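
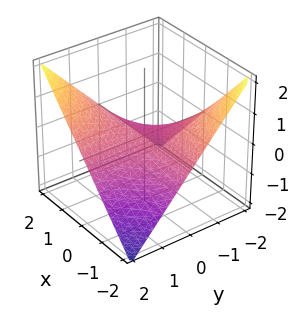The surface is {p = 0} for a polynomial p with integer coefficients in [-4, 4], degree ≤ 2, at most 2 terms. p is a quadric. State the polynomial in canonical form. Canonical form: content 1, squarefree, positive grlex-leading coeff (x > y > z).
x*y - 2*z

First, degree: a hyperbolic paraboloid; a quadric, so deg p = 2.
Next, checking where it meets the axes: it crosses the z-axis at the gridline z = 0; the visible x-axis segment lies entirely on the surface; every point of the y-axis in the box is on the surface.
Finally, solving for integer coefficients yields p as stated.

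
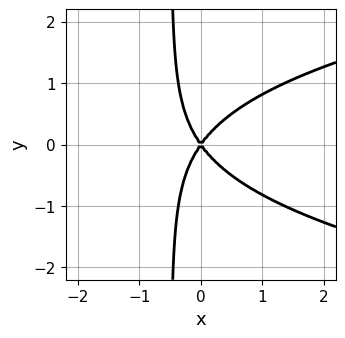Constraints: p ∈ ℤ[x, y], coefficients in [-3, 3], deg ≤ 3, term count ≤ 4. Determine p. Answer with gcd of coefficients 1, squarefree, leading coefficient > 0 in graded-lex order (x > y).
(a) deg p = 3. No degree-2 curve has this shape.
(b) Symmetries: the y ↦ −y reflection is a symmetry, so y appears only in even powers.
(c) From the visible intercepts: it crosses the x-axis at the gridline x = 0; it crosses the y-axis at the gridline y = 0.
(d) Putting this together gives p.

2*x*y^2 - 2*x^2 + y^2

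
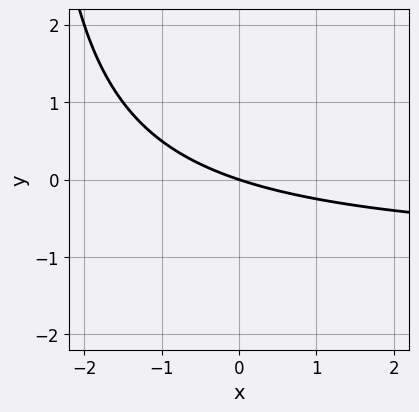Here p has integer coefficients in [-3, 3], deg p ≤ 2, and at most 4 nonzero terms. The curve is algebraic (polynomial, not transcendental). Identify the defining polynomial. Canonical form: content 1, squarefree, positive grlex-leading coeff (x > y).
x*y + x + 3*y

deg p = 2. The shape is more complex than any degree-1 curve.
From the visible intercepts: it crosses the y-axis at the gridline y = 0; one x-axis crossing is at x = 0.
Assembling these constraints gives the stated polynomial.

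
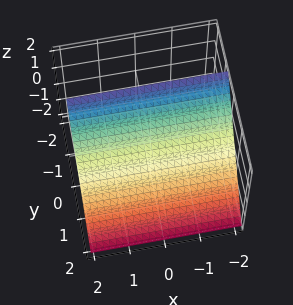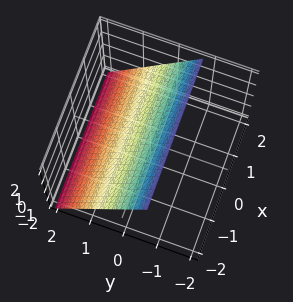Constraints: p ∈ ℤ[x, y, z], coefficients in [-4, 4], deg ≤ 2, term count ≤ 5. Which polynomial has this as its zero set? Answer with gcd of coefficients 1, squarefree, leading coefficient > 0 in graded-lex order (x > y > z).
3*y + 2*z - 2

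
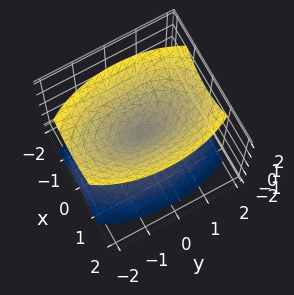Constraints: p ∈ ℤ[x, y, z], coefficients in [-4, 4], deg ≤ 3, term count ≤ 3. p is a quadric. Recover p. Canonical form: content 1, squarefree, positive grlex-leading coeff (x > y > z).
3*x^2 + y^2 - 2*z^2

There are 2 components.
Degree: a double cone through the origin; a quadric, so deg p = 2.
Symmetries: the z ↦ −z reflection is a symmetry, so z appears only in even powers; it's symmetric under y → −y, forcing even powers of y; mirror symmetry x ↦ −x ⇒ only even powers of x.
Against the integer gridlines: it crosses the x-axis at the gridline x = 0; one z-axis crossing is at z = 0.
These observations pin down the coefficients.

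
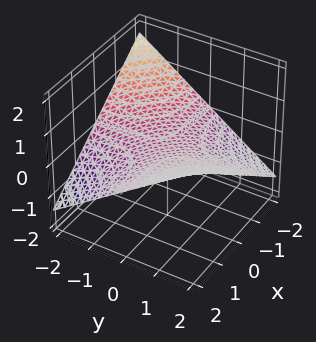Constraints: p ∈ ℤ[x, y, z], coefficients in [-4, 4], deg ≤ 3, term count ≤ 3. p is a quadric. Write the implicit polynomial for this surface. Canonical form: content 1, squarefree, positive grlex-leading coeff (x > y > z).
First, degree: a hyperbolic paraboloid; a quadric, so deg p = 2.
Next, checking where it meets the axes: one z-axis crossing is at z = 0; the visible x-axis segment lies entirely on the surface.
Finally, fitting integer coefficients to these (and the overall shape) gives p. Check: (0, 2, 0) on the y-axis lies on the surface, and p(0, 2, 0) = 0. ✓

x*y - 3*z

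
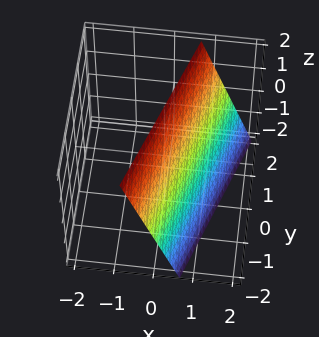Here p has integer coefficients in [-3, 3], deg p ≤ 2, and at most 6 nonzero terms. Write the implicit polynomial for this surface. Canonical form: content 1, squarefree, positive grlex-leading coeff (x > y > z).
(a) The degree is 1 — every cross-section is a straight line — this is a plane.
(b) Reading off the gridlines: one y-axis crossing is at y = -2; one z-axis crossing is at z = 2.
(c) Matching integer coefficients to the picture gives p.

3*x - y + z - 2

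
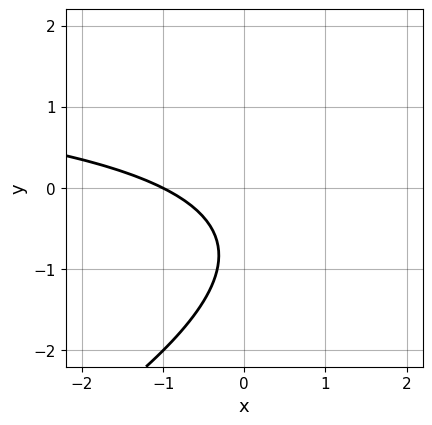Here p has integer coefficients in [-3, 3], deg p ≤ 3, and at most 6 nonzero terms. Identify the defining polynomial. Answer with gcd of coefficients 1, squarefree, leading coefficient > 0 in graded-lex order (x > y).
x*y - 2*y^2 - 2*x - 3*y - 2

1. deg p = 2. A generic line meets the curve in up to 2 points.
2. Observable constraints: the curve avoids every integer y-axis point in the box; it crosses the x-axis at the gridline x = -1.
3. Solving for integer coefficients yields p as stated.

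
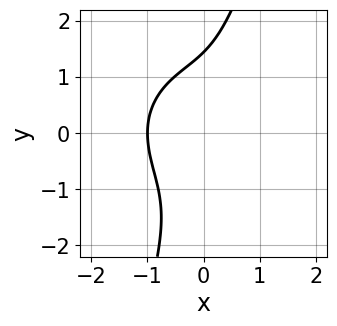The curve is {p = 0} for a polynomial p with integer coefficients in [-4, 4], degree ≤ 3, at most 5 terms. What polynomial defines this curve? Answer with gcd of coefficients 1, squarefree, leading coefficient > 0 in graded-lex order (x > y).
(a) Degree: a generic line meets the curve in up to 3 points, so deg p = 3.
(b) Reading off the gridlines: it meets the x-axis at x = -1 (among the integer gridlines).
(c) Assembling these constraints gives the stated polynomial.

3*x^3 + 3*x*y^2 - y^3 + 3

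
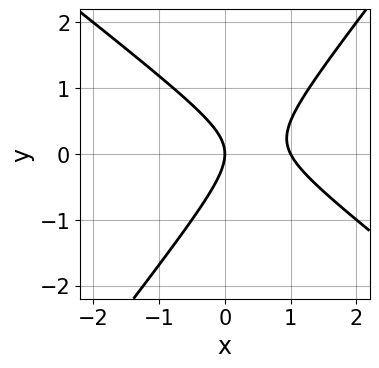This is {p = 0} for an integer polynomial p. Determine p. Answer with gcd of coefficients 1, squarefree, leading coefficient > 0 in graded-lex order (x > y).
2*x^2 + x*y - 2*y^2 - 2*x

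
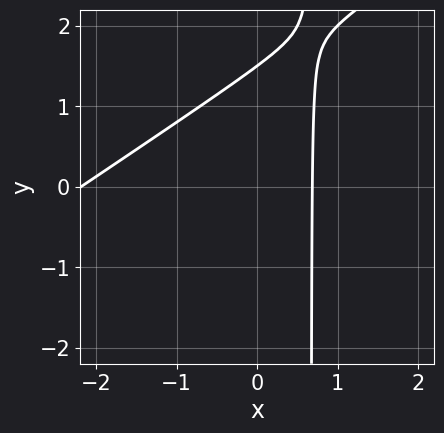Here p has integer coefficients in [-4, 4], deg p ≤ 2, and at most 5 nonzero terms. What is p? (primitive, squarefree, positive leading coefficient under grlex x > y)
The degree is 2 — a generic line meets the curve in up to 2 points.
The integer polynomial consistent with all of this is the stated p.

2*x^2 - 3*x*y + 3*x + 2*y - 3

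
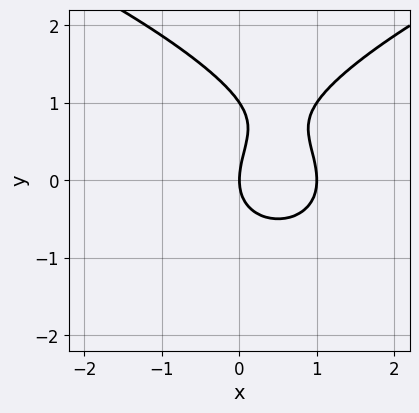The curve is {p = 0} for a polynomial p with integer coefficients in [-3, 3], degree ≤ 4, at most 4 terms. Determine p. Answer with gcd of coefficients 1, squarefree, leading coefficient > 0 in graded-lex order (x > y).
First, deg p = 3. The shape is more complex than any degree-2 curve.
Then, reading off the gridlines: among the integer gridlines, it crosses the y-axis at y ∈ {0, 1}; the x-axis gridline crossings are at x ∈ {0, 1}.
Finally, together with the visible shape, these determine p as stated.

2*y^3 - 3*x^2 - 2*y^2 + 3*x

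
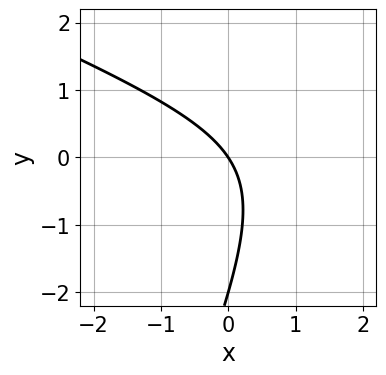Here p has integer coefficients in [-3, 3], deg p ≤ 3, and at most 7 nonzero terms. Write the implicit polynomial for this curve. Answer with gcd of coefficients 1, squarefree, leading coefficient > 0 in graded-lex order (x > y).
1. Degree: a generic line meets the curve in up to 2 points, so deg p = 2.
2. Checking where it meets the axes: it meets the x-axis at x = 0 (among the integer gridlines); among the integer gridlines, it crosses the y-axis at y ∈ {-2, 0}.
3. Matching integer coefficients to the picture gives p.

x^2 + 2*x*y - y^2 - 3*x - 2*y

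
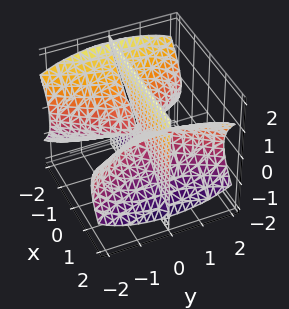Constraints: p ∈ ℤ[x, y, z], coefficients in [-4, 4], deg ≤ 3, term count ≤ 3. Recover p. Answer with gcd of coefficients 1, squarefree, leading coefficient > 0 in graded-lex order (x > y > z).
2*x^2*y - y^3 - 3*y*z^2

First, the picture has 3 separate pieces.
Then, deg p = 3.
Next, against the integer gridlines: it crosses the y-axis at the gridline y = 0; every point of the x-axis in the box is on the surface.
Finally, assembling these constraints gives the stated polynomial.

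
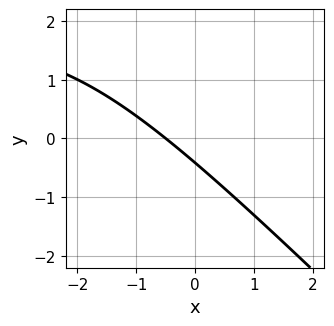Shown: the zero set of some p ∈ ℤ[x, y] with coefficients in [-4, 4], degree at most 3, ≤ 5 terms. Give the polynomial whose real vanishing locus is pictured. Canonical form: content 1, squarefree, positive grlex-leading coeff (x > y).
x*y + y^2 - 2*x - 2*y - 1

First, degree: no degree-1 curve has this shape, so deg p = 2.
Finally, putting this together gives p.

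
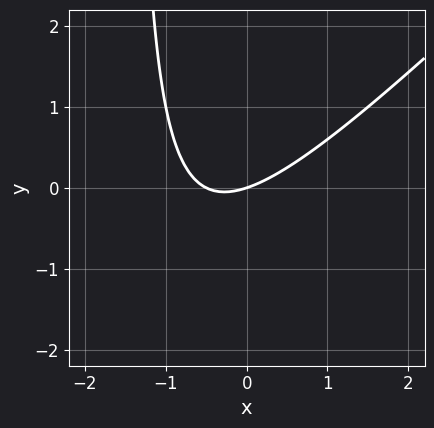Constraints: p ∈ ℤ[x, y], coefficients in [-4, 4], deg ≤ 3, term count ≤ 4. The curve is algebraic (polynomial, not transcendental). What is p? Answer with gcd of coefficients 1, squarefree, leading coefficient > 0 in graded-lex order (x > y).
The degree is 2 — a generic line meets the curve in up to 2 points.
Checking where it meets the axes: it crosses the x-axis at the gridline x = 0; it crosses the y-axis at the gridline y = 0.
Assembling these constraints gives the stated polynomial.

2*x^2 - 2*x*y + x - 3*y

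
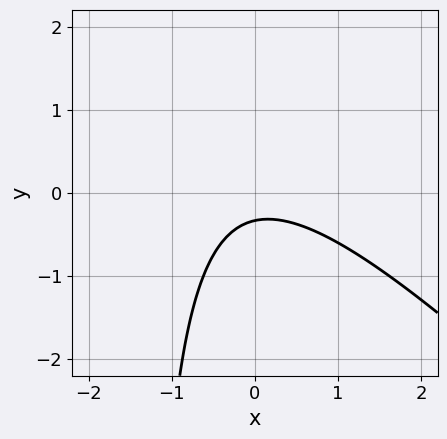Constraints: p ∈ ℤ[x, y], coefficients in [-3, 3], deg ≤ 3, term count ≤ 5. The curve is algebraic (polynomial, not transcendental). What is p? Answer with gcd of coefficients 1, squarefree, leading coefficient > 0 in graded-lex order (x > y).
First, degree: no degree-1 curve has this shape, so deg p = 2.
Next, observable constraints: the curve avoids every integer x-axis point in the box.
Finally, assembling these constraints gives the stated polynomial.

2*x^2 + 2*x*y + 3*y + 1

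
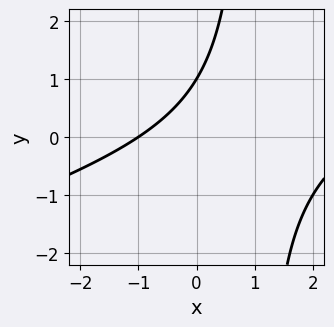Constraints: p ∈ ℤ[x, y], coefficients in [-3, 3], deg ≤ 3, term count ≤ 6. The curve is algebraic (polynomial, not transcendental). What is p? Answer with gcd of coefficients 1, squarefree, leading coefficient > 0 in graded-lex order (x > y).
x^2 - 3*x*y - 2*x + 3*y - 3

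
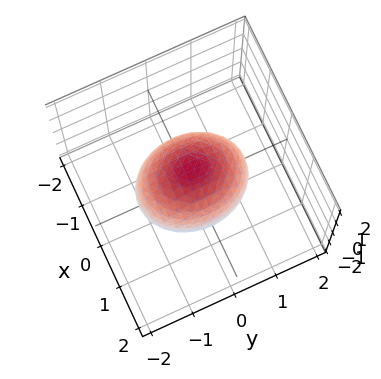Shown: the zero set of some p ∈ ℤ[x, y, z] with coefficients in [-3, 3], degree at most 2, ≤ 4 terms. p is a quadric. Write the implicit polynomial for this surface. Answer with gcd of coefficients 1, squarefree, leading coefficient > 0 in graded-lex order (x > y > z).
3*x^2 + 2*y^2 + 2*z^2 - 3

deg p = 2.
Symmetries: the y ↦ −y reflection is a symmetry, so y appears only in even powers; it's symmetric under z → −z, forcing even powers of z; mirror symmetry x ↦ −x ⇒ only even powers of x.
Against the integer gridlines: among the integer gridlines, it crosses the x-axis at x ∈ {-1, 1}.
Assembling these constraints gives the stated polynomial.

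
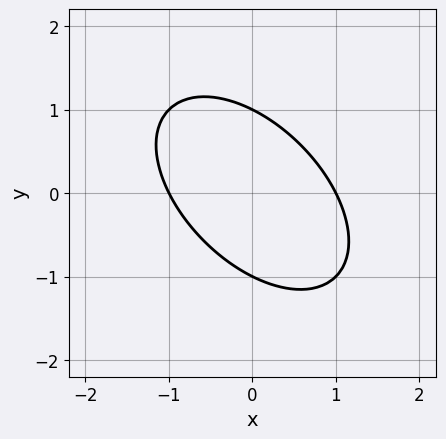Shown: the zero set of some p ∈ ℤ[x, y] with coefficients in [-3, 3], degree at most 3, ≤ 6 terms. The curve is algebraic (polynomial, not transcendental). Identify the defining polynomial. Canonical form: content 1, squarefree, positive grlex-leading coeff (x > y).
deg p = 2. The shape is more complex than any degree-1 curve.
Checking where it meets the axes: among the integer gridlines, it crosses the y-axis at y ∈ {-1, 1}; the x-axis gridline crossings are at x ∈ {-1, 1}.
These observations pin down the coefficients.

x^2 + x*y + y^2 - 1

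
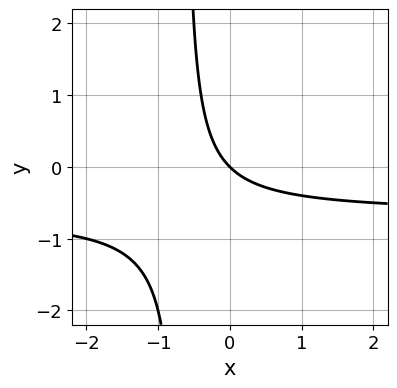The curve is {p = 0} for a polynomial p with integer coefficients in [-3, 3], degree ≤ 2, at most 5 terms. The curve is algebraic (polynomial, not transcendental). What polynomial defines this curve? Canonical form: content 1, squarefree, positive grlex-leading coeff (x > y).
3*x*y + 2*x + 2*y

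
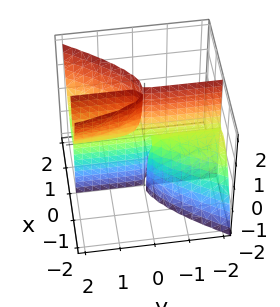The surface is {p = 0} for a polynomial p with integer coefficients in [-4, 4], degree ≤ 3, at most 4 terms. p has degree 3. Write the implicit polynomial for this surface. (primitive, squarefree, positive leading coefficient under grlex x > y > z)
First, the picture has 2 separate pieces.
Then, degree: no degree-2 surface has this shape, so deg p = 3.
Then, reading off the gridlines: every point of the y-axis in the box is on the surface; it crosses the x-axis at the gridline x = 0; the visible z-axis segment lies entirely on the surface.
Finally, together with the visible shape, these determine p as stated.

2*x^3 - x^2*y - x*y*z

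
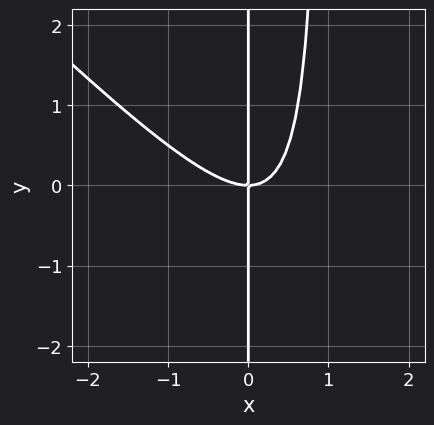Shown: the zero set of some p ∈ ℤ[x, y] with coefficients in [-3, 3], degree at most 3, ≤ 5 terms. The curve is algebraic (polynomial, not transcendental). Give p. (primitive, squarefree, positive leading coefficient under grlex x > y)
First, deg p = 3. No degree-2 curve has this shape.
Next, reading off the gridlines: every point of the y-axis in the box is on the curve; it crosses the x-axis at the gridline x = 0.
Finally, assembling these constraints gives the stated polynomial.

x^3 + x^2*y - x*y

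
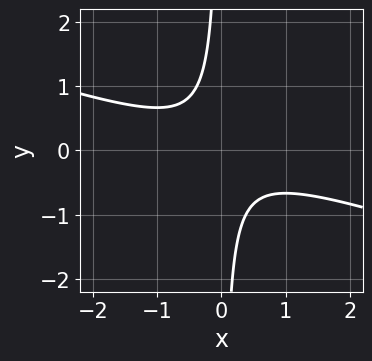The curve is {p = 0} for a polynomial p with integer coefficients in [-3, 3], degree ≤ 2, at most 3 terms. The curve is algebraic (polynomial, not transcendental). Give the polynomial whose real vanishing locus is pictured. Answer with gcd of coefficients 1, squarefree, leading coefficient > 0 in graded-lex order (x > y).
First, deg p = 2. No degree-1 curve has this shape.
Next, observable constraints: no y-intercept at any integer in the box; the curve avoids every integer x-axis point in the box.
Finally, putting this together gives p.

x^2 + 3*x*y + 1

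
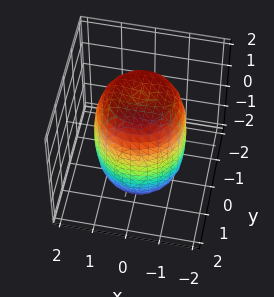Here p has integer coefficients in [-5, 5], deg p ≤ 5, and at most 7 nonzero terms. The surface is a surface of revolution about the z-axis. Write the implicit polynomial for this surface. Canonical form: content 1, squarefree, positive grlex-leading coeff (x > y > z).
2*x^4 + 4*x^2*y^2 + 2*y^4 - 2*x^2 - 2*y^2 + z^2 - 3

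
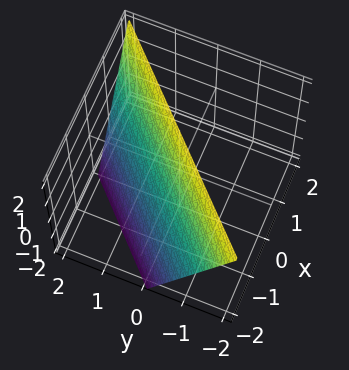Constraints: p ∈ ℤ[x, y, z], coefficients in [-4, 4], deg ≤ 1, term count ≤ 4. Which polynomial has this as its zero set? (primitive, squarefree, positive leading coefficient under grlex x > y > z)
(a) The degree is 1 — the surface is flat (a plane).
(b) From the visible intercepts: it crosses the x-axis at the gridline x = -1; it meets the z-axis at z = 2 (among the integer gridlines); it crosses the y-axis at the gridline y = 1.
(c) Together with the visible shape, these determine p as stated.

2*x - 2*y - z + 2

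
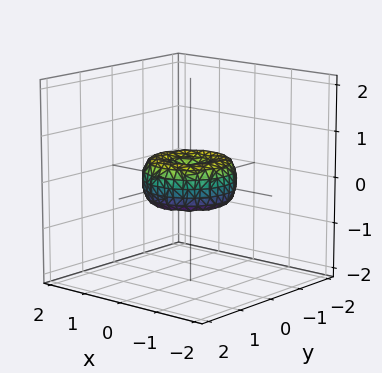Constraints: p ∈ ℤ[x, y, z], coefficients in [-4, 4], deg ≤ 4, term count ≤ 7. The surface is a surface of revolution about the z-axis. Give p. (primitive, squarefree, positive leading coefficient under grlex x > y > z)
deg p = 4.
Symmetries: every cross-section ⟂ z is a circle, so x, y appear only via x² + y².
From the axis intercepts and sections: the y-axis gridline crossings are at y ∈ {-1, 0, 1}; among the integer gridlines, it crosses the x-axis at x ∈ {-1, 0, 1}; a circular section at z = 0 has radius exactly 1.
These observations pin down the coefficients.

x^4 + 2*x^2*y^2 + y^4 - x^2 - y^2 + z^2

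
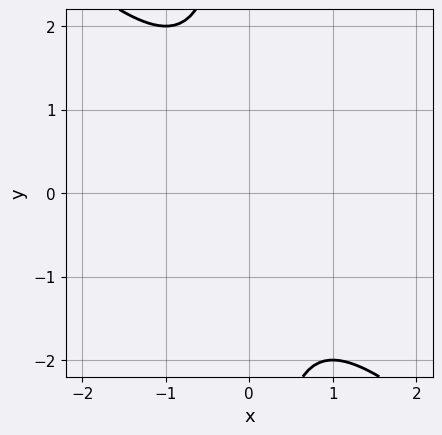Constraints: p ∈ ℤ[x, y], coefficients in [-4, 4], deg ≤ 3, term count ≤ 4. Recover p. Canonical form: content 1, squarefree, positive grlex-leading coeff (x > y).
First, the degree is 2 — the shape is more complex than any degree-1 curve.
Next, checking where it meets the axes: the curve avoids every integer x-axis point in the box; it misses every integer gridline on the y-axis.
Finally, the integer polynomial consistent with all of this is the stated p.

x^2 + x*y + 1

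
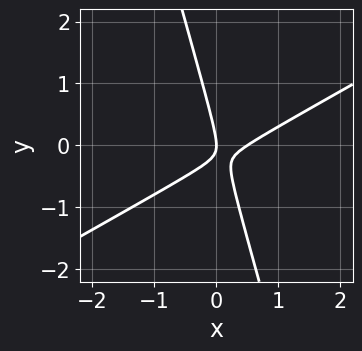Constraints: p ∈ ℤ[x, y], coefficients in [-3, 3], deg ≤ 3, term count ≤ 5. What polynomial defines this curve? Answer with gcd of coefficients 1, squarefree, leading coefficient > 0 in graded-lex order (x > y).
2*x^2 - 3*x*y - y^2 - x

1. The degree is 2 — a generic line meets the curve in up to 2 points.
2. From the visible intercepts: it crosses the y-axis at the gridline y = 0; it crosses the x-axis at the gridline x = 0.
3. Assembling these constraints gives the stated polynomial.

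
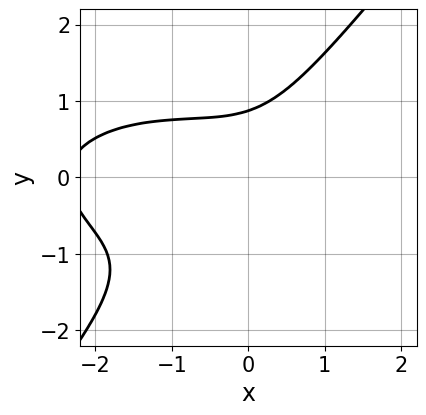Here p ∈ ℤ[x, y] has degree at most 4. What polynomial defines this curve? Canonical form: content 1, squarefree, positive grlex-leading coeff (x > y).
x^3 + 3*x*y^2 - 3*y^3 + 2*x^2 + 2

First, degree: a generic line meets the curve in up to 3 points, so deg p = 3.
Then, checking where it meets the axes: it misses every integer gridline on the x-axis.
Finally, these observations pin down the coefficients.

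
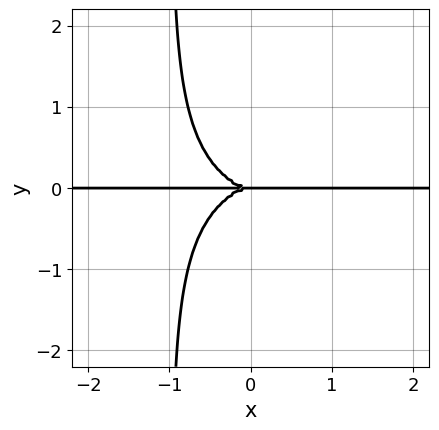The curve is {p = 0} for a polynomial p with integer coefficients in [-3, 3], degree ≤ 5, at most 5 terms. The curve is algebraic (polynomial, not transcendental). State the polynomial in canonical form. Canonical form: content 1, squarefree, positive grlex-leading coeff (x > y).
x^3*y + 2*x*y^3 + 2*y^3

First, the degree is 4 — no degree-3 curve has this shape.
Then, reading off the gridlines: one y-axis crossing is at y = 0; every point of the x-axis in the box is on the curve.
Finally, together with the visible shape, these determine p as stated.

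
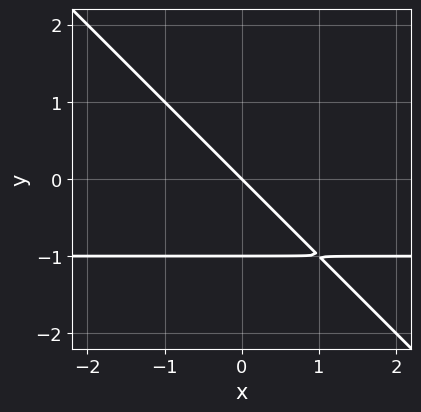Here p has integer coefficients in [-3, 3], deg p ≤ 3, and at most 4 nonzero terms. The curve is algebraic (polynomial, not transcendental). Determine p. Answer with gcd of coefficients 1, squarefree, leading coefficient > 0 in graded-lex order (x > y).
x*y + y^2 + x + y

First, degree: no degree-1 curve has this shape, so deg p = 2.
Then, from the visible intercepts: it meets the x-axis at x = 0 (among the integer gridlines); among the integer gridlines, it crosses the y-axis at y ∈ {-1, 0}.
Finally, the integer polynomial consistent with all of this is the stated p.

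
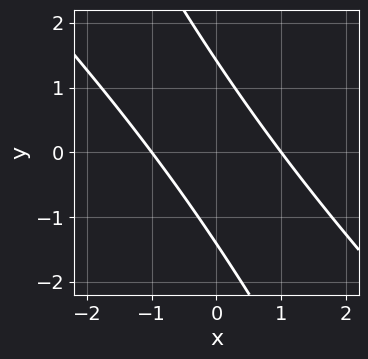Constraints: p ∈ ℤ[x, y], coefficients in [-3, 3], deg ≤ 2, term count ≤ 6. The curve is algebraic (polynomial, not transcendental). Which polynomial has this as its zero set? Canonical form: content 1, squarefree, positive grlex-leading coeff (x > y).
First, degree: no degree-1 curve has this shape, so deg p = 2.
Next, checking where it meets the axes: the x-axis gridline crossings are at x ∈ {-1, 1}.
Finally, putting this together gives p.

2*x^2 + 3*x*y + y^2 - 2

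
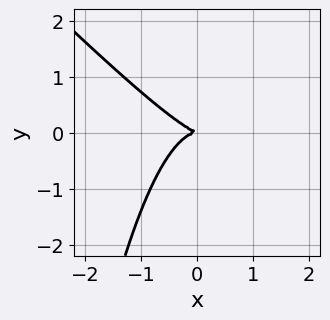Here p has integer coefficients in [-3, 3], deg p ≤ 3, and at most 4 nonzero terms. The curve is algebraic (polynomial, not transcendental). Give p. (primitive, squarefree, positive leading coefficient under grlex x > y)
1. deg p = 3. No degree-2 curve has this shape.
2. Checking where it meets the axes: it meets the y-axis at y = 0 (among the integer gridlines); it crosses the x-axis at the gridline x = 0.
3. Putting this together gives p.

3*x^3 + 3*x^2*y + x*y + 3*y^2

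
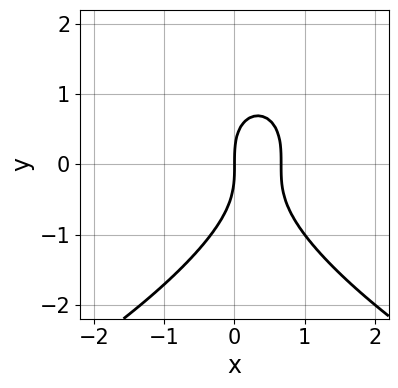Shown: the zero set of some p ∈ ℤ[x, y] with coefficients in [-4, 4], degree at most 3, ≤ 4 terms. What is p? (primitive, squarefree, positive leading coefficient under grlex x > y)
y^3 + 3*x^2 - 2*x

Degree: the shape is more complex than any degree-2 curve, so deg p = 3.
From the visible intercepts: one y-axis crossing is at y = 0; one x-axis crossing is at x = 0.
Solving for integer coefficients yields p as stated.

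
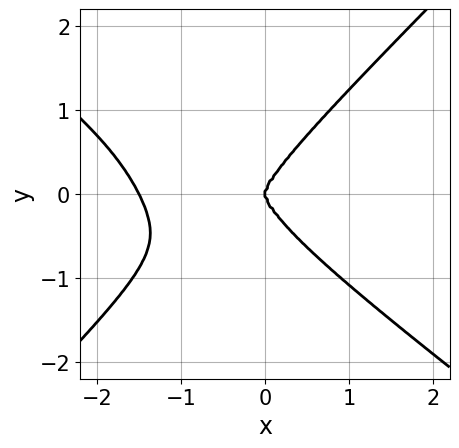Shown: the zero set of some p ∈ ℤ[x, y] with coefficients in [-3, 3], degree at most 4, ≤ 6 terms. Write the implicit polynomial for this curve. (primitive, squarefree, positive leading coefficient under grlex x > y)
The degree is 4 — the shape is more complex than any degree-3 curve.
From the visible intercepts: it crosses the x-axis at the gridline x = 0; it crosses the y-axis at the gridline y = 0.
The integer polynomial consistent with all of this is the stated p.

2*x^4 + x^3*y - x^2*y^2 - 2*y^4 + 3*x^3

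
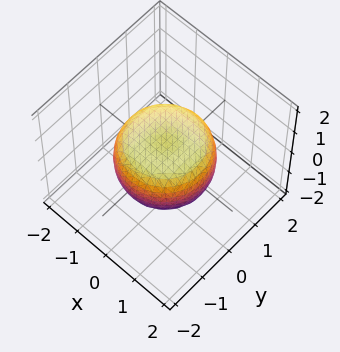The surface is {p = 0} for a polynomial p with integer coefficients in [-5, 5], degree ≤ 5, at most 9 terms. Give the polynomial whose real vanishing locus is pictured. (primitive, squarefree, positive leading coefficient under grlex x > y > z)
(a) The degree is 4 — no degree-3 surface has this shape.
(b) Symmetry: every cross-section ⟂ z is a circle, so x, y appear only via x² + y².
(c) From the visible intercepts: a circular section at z = 0 has radius between 1 and 2.
(d) Together with the visible shape, these determine p as stated.

2*x^4 + 4*x^2*y^2 + 2*y^4 - 2*x^2 - 2*y^2 + 3*z^2 - 2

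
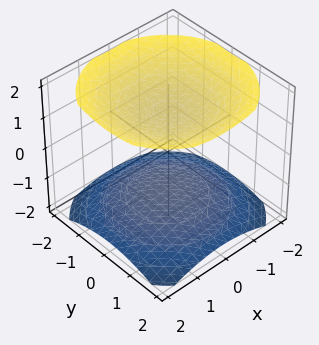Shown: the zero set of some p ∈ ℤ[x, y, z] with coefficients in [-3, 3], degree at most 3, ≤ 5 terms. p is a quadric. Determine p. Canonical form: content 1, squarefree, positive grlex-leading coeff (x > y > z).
(a) The picture has 2 separate pieces. Treating them together as one polynomial.
(b) The degree is 2 — two sheets facing apart; a quadric.
(c) Symmetries: rotational symmetry about the z-axis ⇒ p depends on x, y only through x² + y²; mirror symmetry z ↦ −z ⇒ only even powers of z.
(d) Checking where it meets the axes: it misses every integer gridline on the y-axis; no x-intercept at any integer in the box.
(e) Fitting integer coefficients to these (and the overall shape) gives p.

x^2 + y^2 - 2*z^2 + 3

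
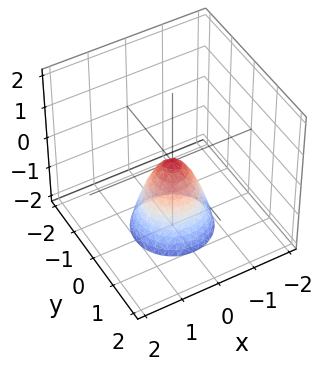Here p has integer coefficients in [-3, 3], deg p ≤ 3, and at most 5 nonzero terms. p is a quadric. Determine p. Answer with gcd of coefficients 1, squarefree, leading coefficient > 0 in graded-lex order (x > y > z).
1. Degree: a single bowl opening along one axis; a quadric, so deg p = 2.
2. By symmetry, the surface is invariant under rotation about z: p = q(x² + y², z).
3. Observable constraints: it crosses the z-axis at the gridline z = 0; it crosses the x-axis at the gridline x = 0; it meets the y-axis at y = 0 (among the integer gridlines); a circular section at z = -2 has radius exactly 1.
4. Assembling these constraints gives the stated polynomial.

2*x^2 + 2*y^2 + z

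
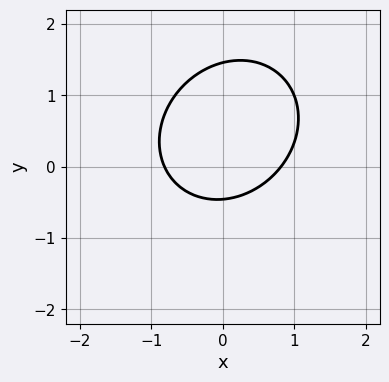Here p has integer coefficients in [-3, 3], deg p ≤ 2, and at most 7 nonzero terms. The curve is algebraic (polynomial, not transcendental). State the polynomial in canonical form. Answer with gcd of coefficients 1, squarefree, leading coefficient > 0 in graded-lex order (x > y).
3*x^2 - x*y + 3*y^2 - 3*y - 2

First, the degree is 2 — no degree-1 curve has this shape.
Finally, solving for integer coefficients yields p as stated.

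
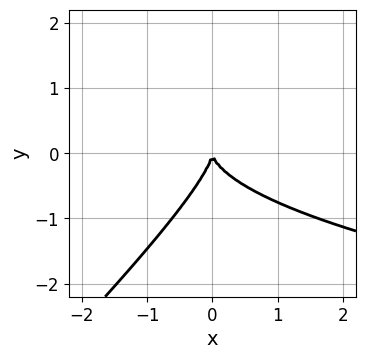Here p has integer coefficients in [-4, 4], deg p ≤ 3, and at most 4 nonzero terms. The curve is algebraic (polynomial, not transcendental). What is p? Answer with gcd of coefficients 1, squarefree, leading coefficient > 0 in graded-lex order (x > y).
First, deg p = 3. The shape is more complex than any degree-2 curve.
Next, checking where it meets the axes: one x-axis crossing is at x = 0; it meets the y-axis at y = 0 (among the integer gridlines).
Finally, assembling these constraints gives the stated polynomial.

x*y^2 - y^3 - x^2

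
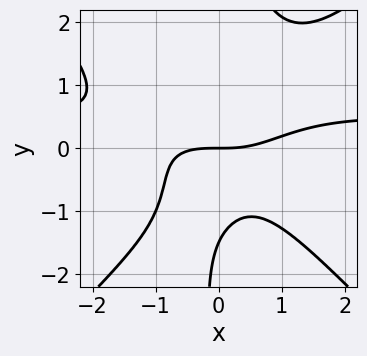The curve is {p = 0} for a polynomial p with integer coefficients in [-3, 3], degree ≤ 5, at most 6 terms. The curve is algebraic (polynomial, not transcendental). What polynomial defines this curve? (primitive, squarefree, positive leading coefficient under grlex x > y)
2*x^3*y - 2*x*y^3 - x^3 + 2*y^2 + 3*y

The degree is 4 — a generic line meets the curve in up to 4 points.
From the visible intercepts: one x-axis crossing is at x = 0; one y-axis crossing is at y = 0.
The integer polynomial consistent with all of this is the stated p.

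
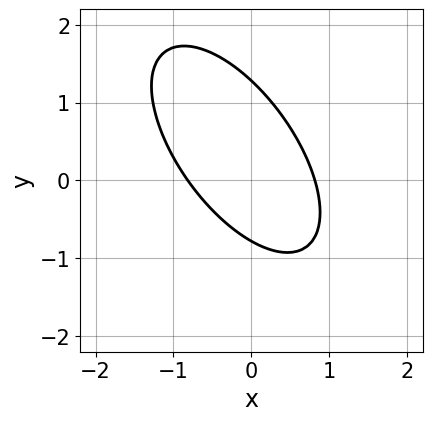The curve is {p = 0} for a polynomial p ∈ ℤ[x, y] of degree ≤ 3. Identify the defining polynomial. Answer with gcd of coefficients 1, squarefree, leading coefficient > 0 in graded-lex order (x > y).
1. Degree: a generic line meets the curve in up to 2 points, so deg p = 2.
2. Solving for integer coefficients yields p as stated.

3*x^2 + 3*x*y + 2*y^2 - y - 2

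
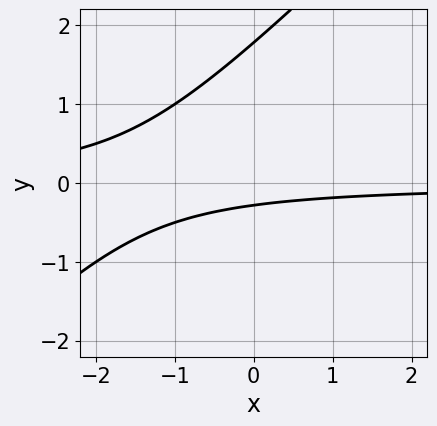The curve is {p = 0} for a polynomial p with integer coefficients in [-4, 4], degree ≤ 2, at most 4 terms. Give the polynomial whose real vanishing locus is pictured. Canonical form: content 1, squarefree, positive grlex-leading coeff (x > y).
First, deg p = 2. The shape is more complex than any degree-1 curve.
Next, observable constraints: the curve avoids every integer x-axis point in the box.
Finally, solving for integer coefficients yields p as stated.

2*x*y - 2*y^2 + 3*y + 1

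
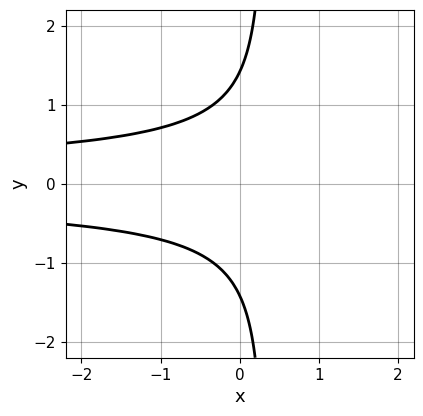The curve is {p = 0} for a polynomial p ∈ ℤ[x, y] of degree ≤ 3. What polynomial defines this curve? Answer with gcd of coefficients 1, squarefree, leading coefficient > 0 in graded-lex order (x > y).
3*x*y^2 - y^2 + 2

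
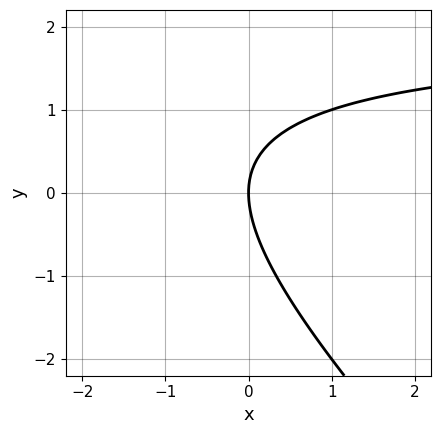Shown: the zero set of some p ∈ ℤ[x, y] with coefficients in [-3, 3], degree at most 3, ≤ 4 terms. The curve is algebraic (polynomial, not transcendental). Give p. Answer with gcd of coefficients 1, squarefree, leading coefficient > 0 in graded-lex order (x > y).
x*y + y^2 - 2*x

First, deg p = 2. No degree-1 curve has this shape.
Next, checking where it meets the axes: one x-axis crossing is at x = 0; one y-axis crossing is at y = 0.
Finally, together with the visible shape, these determine p as stated.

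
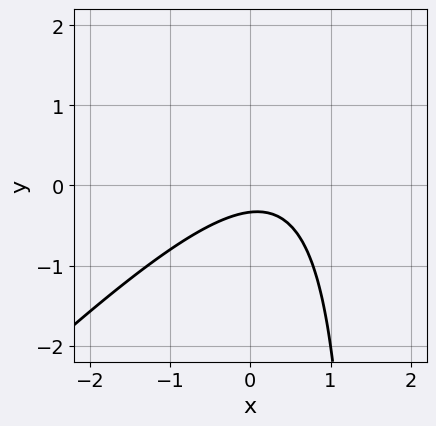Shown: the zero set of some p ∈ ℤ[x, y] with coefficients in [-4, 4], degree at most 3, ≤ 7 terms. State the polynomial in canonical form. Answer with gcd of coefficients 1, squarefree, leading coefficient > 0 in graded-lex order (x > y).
2*x^2 - 2*x*y - x + 3*y + 1

(a) deg p = 2. The shape is more complex than any degree-1 curve.
(b) Against the integer gridlines: the curve avoids every integer x-axis point in the box.
(c) Matching integer coefficients to the picture gives p.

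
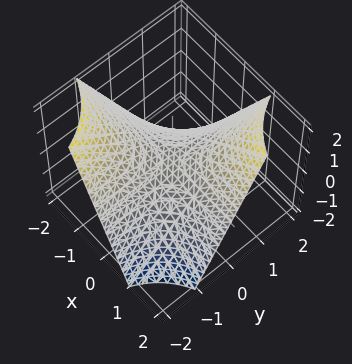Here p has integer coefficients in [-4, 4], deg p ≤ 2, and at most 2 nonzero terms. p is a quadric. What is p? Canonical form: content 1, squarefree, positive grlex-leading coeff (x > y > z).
1. The degree is 2 — a hyperbolic paraboloid; a quadric.
2. Against the integer gridlines: every point of the y-axis in the box is on the surface; the visible x-axis segment lies entirely on the surface; it crosses the z-axis at the gridline z = 0.
3. These observations pin down the coefficients.

x*y - z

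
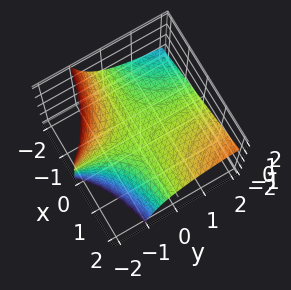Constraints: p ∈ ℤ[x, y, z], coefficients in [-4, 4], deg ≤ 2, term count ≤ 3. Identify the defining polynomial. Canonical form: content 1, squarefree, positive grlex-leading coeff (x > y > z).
The degree is 2 — a generic line meets the surface in up to 2 points.
Checking where it meets the axes: the visible y-axis segment lies entirely on the surface; every point of the x-axis in the box is on the surface.
Matching integer coefficients to the picture gives p.

x*y - y*z - 2*z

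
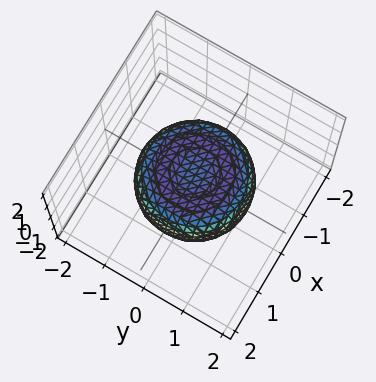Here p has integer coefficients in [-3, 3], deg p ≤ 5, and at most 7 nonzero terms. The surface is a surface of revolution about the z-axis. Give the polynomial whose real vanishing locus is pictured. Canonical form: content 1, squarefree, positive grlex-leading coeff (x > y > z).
x^4 + 2*x^2*y^2 + y^4 - x^2 - y^2 + 2*z^2 - 1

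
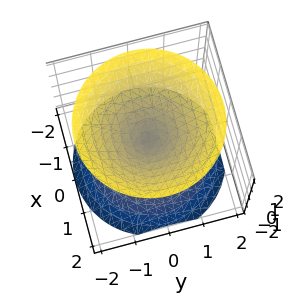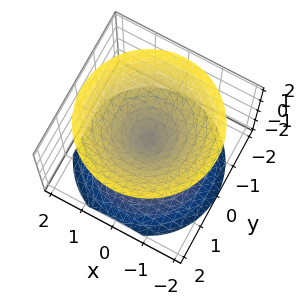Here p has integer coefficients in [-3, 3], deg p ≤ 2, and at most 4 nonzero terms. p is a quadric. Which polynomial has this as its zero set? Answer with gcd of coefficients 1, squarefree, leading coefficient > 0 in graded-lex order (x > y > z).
x^2 + y^2 - z^2

(a) There are 2 components.
(b) deg p = 2.
(c) Symmetries: the z-axis is an axis of rotation, so x and y enter only as x² + y²; mirror symmetry z ↦ −z ⇒ only even powers of z.
(d) Against the integer gridlines: it crosses the z-axis at the gridline z = 0; one x-axis crossing is at x = 0; a circular section at z = 1 has radius exactly 1.
(e) Assembling these constraints gives the stated polynomial.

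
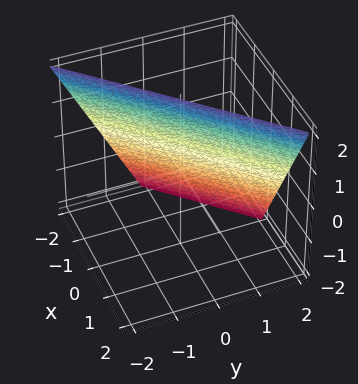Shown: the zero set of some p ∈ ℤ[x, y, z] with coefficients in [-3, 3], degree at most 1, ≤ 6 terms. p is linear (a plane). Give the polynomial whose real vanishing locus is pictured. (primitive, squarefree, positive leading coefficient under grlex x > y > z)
2*x - 2*y - z + 2

First, degree: the surface is flat (a plane), so deg p = 1.
Then, against the integer gridlines: it meets the x-axis at x = -1 (among the integer gridlines); it crosses the z-axis at the gridline z = 2; one y-axis crossing is at y = 1.
Finally, fitting integer coefficients to these (and the overall shape) gives p.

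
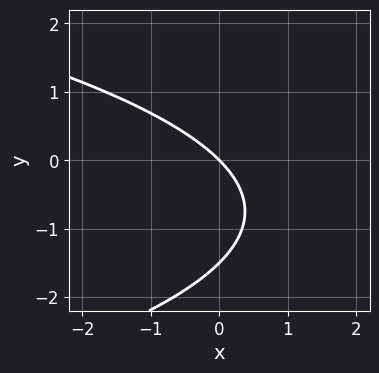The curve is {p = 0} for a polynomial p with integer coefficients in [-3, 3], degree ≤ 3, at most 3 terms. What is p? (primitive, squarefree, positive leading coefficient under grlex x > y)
First, degree: no degree-1 curve has this shape, so deg p = 2.
Next, against the integer gridlines: one y-axis crossing is at y = 0; it meets the x-axis at x = 0 (among the integer gridlines).
Finally, putting this together gives p.

2*y^2 + 3*x + 3*y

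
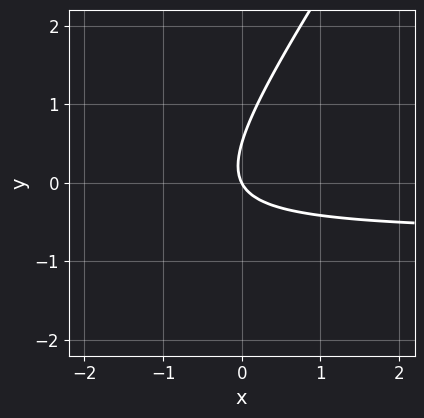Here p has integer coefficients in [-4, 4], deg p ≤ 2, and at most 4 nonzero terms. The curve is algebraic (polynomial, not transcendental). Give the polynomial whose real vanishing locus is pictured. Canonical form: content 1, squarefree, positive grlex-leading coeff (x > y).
3*x*y - 2*y^2 + 2*x + y

First, degree: the shape is more complex than any degree-1 curve, so deg p = 2.
Next, reading off the gridlines: it crosses the x-axis at the gridline x = 0; it meets the y-axis at y = 0 (among the integer gridlines).
Finally, together with the visible shape, these determine p as stated.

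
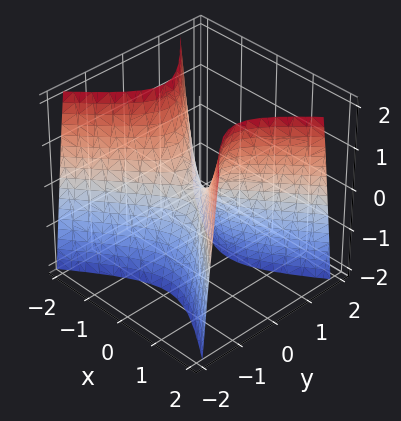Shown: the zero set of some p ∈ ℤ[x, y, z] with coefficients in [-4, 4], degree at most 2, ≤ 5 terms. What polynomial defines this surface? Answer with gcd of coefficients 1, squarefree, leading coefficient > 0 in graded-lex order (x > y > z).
1. The degree is 2 — a saddle surface; a quadric.
2. Symmetries: mirror symmetry y ↦ −y ⇒ only even powers of y; mirror symmetry x ↦ −x ⇒ only even powers of x.
3. Reading off the gridlines: one z-axis crossing is at z = 0; it meets the x-axis at x = 0 (among the integer gridlines).
4. Matching integer coefficients to the picture gives p.

2*x^2 - 3*y^2 - z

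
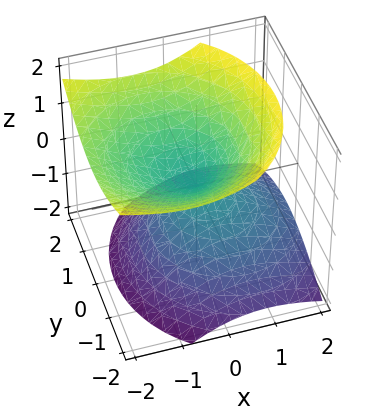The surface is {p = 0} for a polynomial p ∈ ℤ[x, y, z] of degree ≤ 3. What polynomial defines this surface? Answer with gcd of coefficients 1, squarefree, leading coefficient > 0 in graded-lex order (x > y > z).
First, I count 2 distinct pieces. They look like related sheets of one shape, so recover p as a whole.
Then, the degree is 2 — no degree-1 surface has this shape.
Then, from the visible intercepts: one x-axis crossing is at x = 0; one z-axis crossing is at z = 0; one y-axis crossing is at y = 0.
Finally, fitting integer coefficients to these (and the overall shape) gives p.

2*x^2 + 2*x*z + 2*y^2 - 3*z^2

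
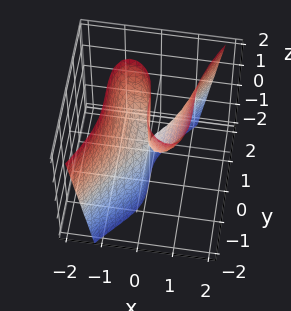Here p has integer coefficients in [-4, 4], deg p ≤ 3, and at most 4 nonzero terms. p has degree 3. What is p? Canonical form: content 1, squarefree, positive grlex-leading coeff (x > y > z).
3*x^3 - y^3 - 2*x*z

The degree is 3 — no degree-2 surface has this shape.
Against the integer gridlines: the visible z-axis segment lies entirely on the surface; one x-axis crossing is at x = 0.
Putting this together gives p.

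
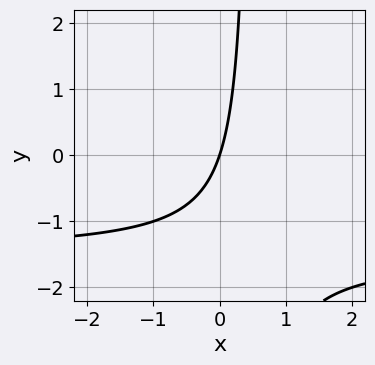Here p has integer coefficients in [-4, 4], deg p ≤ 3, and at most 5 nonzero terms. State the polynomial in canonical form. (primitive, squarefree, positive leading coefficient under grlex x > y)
1. Degree: the shape is more complex than any degree-1 curve, so deg p = 2.
2. Reading off the gridlines: it meets the x-axis at x = 0 (among the integer gridlines); one y-axis crossing is at y = 0.
3. Together with the visible shape, these determine p as stated.

2*x*y + 3*x - y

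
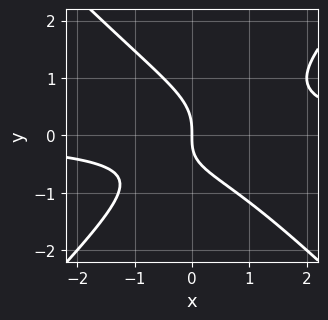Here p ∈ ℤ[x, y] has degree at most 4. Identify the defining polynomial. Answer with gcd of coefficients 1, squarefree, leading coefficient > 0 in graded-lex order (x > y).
First, degree: the shape is more complex than any degree-2 curve, so deg p = 3.
Then, observable constraints: it crosses the x-axis at the gridline x = 0; one y-axis crossing is at y = 0.
Finally, these observations pin down the coefficients.

2*x^2*y - 2*y^3 - x*y - 2*x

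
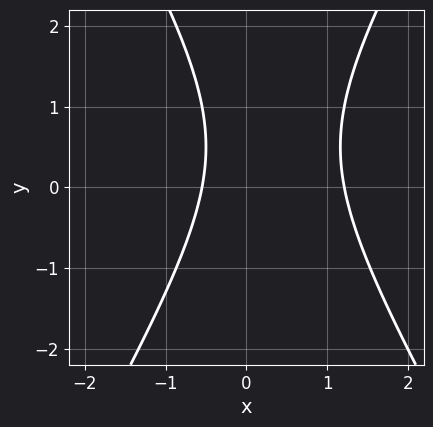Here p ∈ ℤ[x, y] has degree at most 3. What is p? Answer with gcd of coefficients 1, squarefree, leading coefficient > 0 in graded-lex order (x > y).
(a) deg p = 2. A generic line meets the curve in up to 2 points.
(b) Against the integer gridlines: no y-intercept at any integer in the box.
(c) Fitting integer coefficients to these (and the overall shape) gives p.

3*x^2 - y^2 - 2*x + y - 2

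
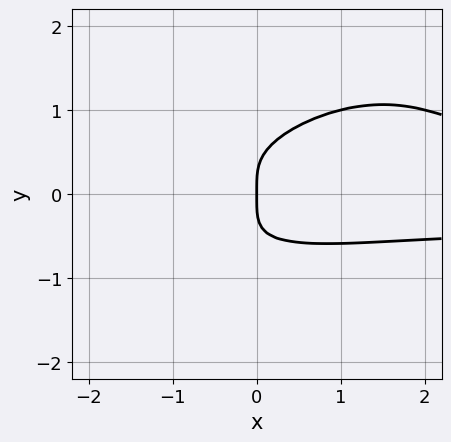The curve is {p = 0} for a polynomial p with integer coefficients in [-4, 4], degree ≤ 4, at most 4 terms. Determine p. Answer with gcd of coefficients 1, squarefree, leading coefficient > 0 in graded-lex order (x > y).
(a) The degree is 4 — the shape is more complex than any degree-3 curve.
(b) Observable constraints: one y-axis crossing is at y = 0; it crosses the x-axis at the gridline x = 0.
(c) The integer polynomial consistent with all of this is the stated p.

x^2*y^2 - 2*x*y^3 + 2*y^4 - x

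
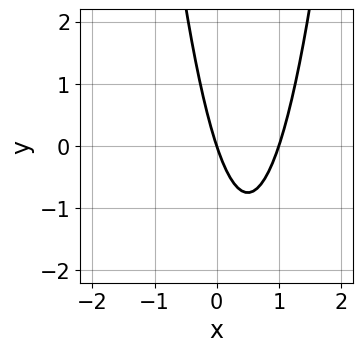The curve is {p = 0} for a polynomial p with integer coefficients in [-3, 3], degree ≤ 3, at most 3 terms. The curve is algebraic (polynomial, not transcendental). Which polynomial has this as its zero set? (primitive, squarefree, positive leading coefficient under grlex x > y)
1. The degree is 2 — no degree-1 curve has this shape.
2. Observable constraints: one y-axis crossing is at y = 0; among the integer gridlines, it crosses the x-axis at x ∈ {0, 1}.
3. Putting this together gives p.

3*x^2 - 3*x - y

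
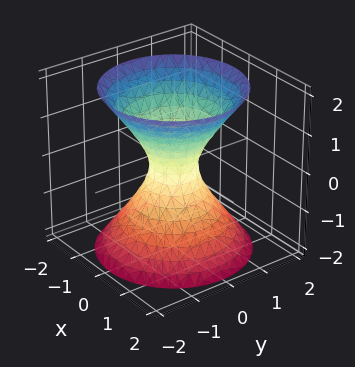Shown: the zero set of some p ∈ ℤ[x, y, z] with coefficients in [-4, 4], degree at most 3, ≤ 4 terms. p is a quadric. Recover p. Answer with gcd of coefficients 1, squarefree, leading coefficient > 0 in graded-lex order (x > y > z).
First, deg p = 2. One connected sheet with a waist; a quadric.
Then, symmetries: the z-axis is an axis of rotation, so x and y enter only as x² + y²; it's symmetric under z → −z, forcing even powers of z.
Then, from the visible intercepts: a circular section at z = 0 has radius between 0 and 1; no z-intercept at any integer in the box.
Finally, these observations pin down the coefficients.

3*x^2 + 3*y^2 - 2*z^2 - 1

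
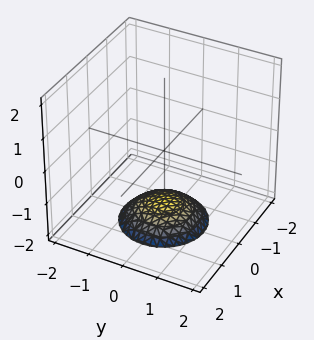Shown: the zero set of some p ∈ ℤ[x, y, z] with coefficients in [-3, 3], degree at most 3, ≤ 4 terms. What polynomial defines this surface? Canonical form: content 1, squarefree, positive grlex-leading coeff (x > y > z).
deg p = 2.
Symmetry: every cross-section ⟂ z is a circle, so x, y appear only via x² + y².
From the visible intercepts: the surface avoids every integer x-axis point in the box; a circular section at z = -2 has radius exactly 1; it misses every integer gridline on the y-axis.
Matching integer coefficients to the picture gives p.

x^2 + y^2 + 2*z + 3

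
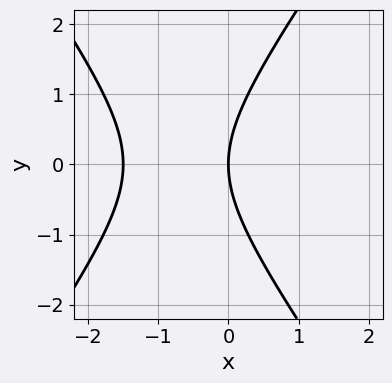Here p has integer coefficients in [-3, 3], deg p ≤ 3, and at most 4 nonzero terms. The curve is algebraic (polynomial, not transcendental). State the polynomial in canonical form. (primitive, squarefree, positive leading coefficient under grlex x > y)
2*x^2 - y^2 + 3*x

The degree is 2 — the shape is more complex than any degree-1 curve.
Symmetries: the y ↦ −y reflection is a symmetry, so y appears only in even powers.
Against the integer gridlines: it crosses the y-axis at the gridline y = 0; one x-axis crossing is at x = 0.
These observations pin down the coefficients.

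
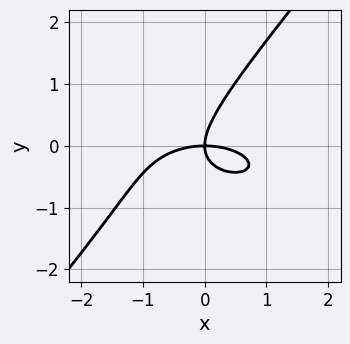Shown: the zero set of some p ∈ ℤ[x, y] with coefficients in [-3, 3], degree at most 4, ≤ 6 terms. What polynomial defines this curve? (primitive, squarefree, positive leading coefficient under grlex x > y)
1. Degree: no degree-2 curve has this shape, so deg p = 3.
2. From the visible intercepts: one x-axis crossing is at x = 0; it meets the y-axis at y = 0 (among the integer gridlines).
3. Putting this together gives p.

x^3 + 3*x*y^2 - 3*y^3 + 3*x*y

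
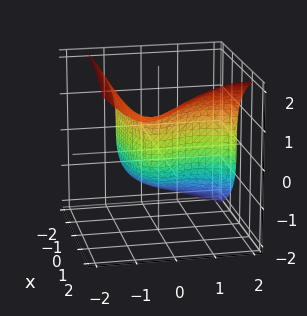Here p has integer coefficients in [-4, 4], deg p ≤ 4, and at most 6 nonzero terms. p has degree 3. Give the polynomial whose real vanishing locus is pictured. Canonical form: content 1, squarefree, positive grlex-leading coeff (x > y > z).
First, the degree is 3 — no degree-2 surface has this shape.
Next, reading off the gridlines: the y-axis gridline crossings are at y ∈ {0, 2}; one x-axis crossing is at x = 0; it meets the z-axis at z = 0 (among the integer gridlines).
Finally, solving for integer coefficients yields p as stated.

y^3 + z^3 - 2*x*y - 2*y^2 - 2*x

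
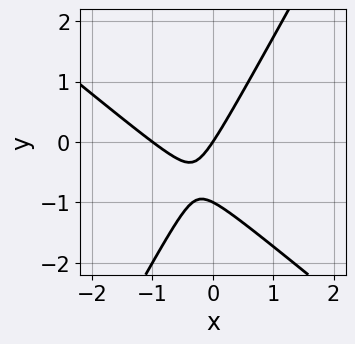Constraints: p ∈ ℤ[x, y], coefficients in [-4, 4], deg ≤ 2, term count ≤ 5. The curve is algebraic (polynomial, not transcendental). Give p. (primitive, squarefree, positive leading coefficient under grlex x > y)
deg p = 2.
Reading off the gridlines: among the integer gridlines, it crosses the x-axis at x ∈ {-1, 0}; the y-axis gridline crossings are at y ∈ {-1, 0}.
Together with the visible shape, these determine p as stated.

3*x^2 + 2*x*y - 2*y^2 + 3*x - 2*y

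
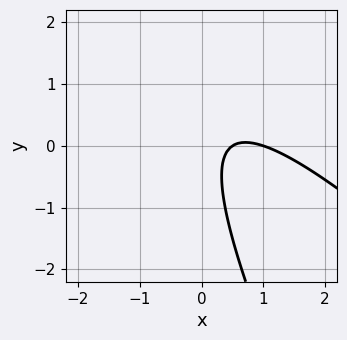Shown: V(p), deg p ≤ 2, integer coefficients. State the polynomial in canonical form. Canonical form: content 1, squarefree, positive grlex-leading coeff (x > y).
2*x^2 + 3*x*y + y^2 - 3*x + 1

1. The degree is 2 — a generic line meets the curve in up to 2 points.
2. Reading off the gridlines: one x-axis crossing is at x = 1; no y-intercept at any integer in the box.
3. Matching integer coefficients to the picture gives p.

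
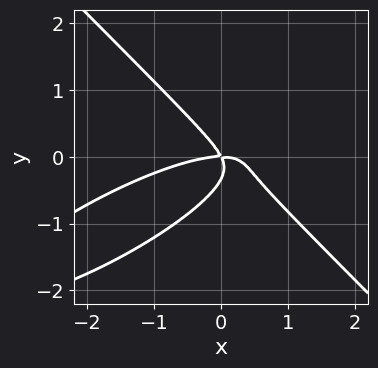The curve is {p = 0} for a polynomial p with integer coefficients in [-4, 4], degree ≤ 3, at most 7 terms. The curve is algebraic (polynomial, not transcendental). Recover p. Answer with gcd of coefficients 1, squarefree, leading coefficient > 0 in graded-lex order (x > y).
1. deg p = 3. No degree-2 curve has this shape.
2. From the visible intercepts: it meets the x-axis at x = 0 (among the integer gridlines); it meets the y-axis at y = 0 (among the integer gridlines).
3. Solving for integer coefficients yields p as stated.

x^3 - 2*x^2*y + 3*y^3 + 2*x*y + y^2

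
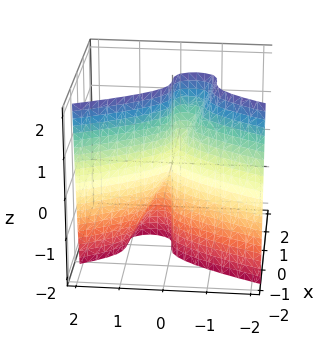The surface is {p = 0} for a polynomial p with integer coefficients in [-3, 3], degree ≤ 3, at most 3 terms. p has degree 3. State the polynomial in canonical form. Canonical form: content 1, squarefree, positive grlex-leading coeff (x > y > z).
3*x^3 + 2*y^2 + y*z

(a) The degree is 3 — no degree-2 surface has this shape.
(b) Against the integer gridlines: it meets the y-axis at y = 0 (among the integer gridlines); it crosses the x-axis at the gridline x = 0.
(c) Assembling these constraints gives the stated polynomial. Check: (0, 0, 1) on the z-axis lies on the surface, and p(0, 0, 1) = 0. ✓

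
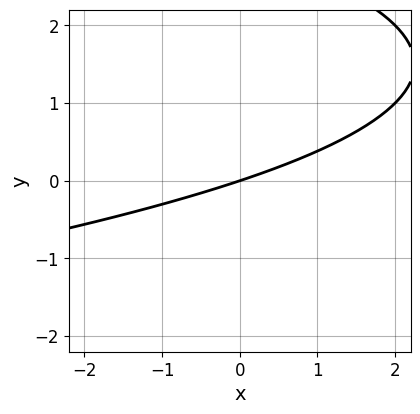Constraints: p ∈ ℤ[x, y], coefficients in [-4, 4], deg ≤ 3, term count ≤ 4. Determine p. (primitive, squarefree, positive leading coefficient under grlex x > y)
y^2 + x - 3*y

1. The degree is 2 — the shape is more complex than any degree-1 curve.
2. From the visible intercepts: it meets the y-axis at y = 0 (among the integer gridlines); one x-axis crossing is at x = 0.
3. The integer polynomial consistent with all of this is the stated p.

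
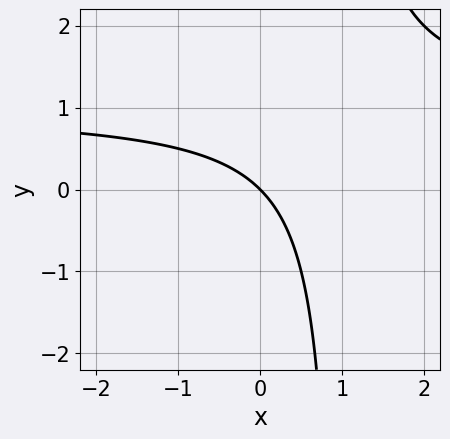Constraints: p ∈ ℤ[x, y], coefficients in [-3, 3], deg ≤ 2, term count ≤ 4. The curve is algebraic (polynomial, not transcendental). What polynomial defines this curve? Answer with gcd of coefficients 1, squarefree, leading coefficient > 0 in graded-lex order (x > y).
x*y - x - y

The degree is 2 — a generic line meets the curve in up to 2 points.
Checking where it meets the axes: it meets the y-axis at y = 0 (among the integer gridlines); it meets the x-axis at x = 0 (among the integer gridlines).
Together with the visible shape, these determine p as stated.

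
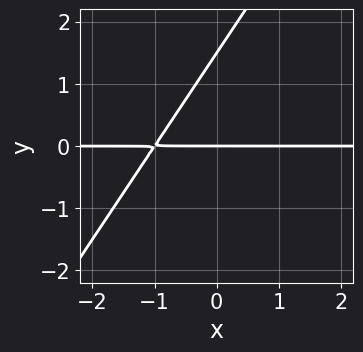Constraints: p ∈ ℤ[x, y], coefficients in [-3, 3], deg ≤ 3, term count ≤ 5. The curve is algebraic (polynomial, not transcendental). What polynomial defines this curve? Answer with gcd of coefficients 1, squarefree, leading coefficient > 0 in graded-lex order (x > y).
3*x*y - 2*y^2 + 3*y

1. The degree is 2 — the shape is more complex than any degree-1 curve.
2. From the axis intercepts and sections: every point of the x-axis in the box is on the curve; it crosses the y-axis at the gridline y = 0.
3. Assembling these constraints gives the stated polynomial.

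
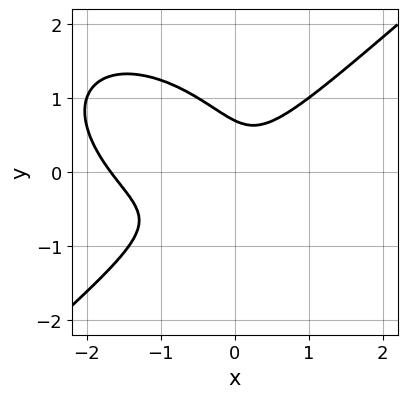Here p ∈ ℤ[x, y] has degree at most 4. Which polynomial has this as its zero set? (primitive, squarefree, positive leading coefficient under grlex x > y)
2*x^3 - 3*y^3 + 3*x^2 - 3*x*y + 1

1. deg p = 3. A generic line meets the curve in up to 3 points.
2. Matching integer coefficients to the picture gives p.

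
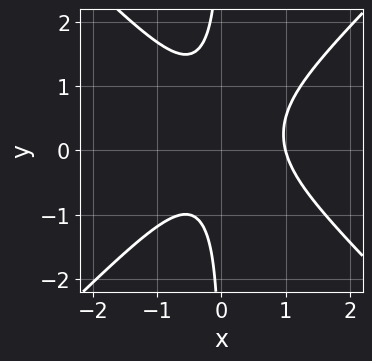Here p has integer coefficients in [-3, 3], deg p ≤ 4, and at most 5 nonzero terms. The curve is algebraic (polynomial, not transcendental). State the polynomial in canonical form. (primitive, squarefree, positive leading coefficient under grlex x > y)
2*x^3 - 2*x*y^2 - x^2 + x*y - 1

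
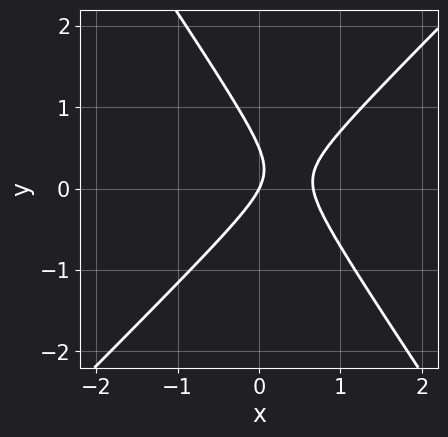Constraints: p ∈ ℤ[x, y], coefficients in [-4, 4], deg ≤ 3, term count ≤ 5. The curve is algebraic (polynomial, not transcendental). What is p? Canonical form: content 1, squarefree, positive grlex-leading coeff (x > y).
3*x^2 - x*y - 2*y^2 - 2*x + y

First, degree: a generic line meets the curve in up to 2 points, so deg p = 2.
Next, checking where it meets the axes: it meets the x-axis at x = 0 (among the integer gridlines); it crosses the y-axis at the gridline y = 0.
Finally, matching integer coefficients to the picture gives p.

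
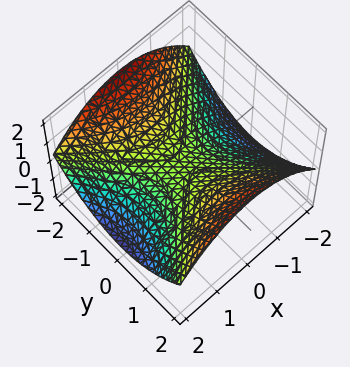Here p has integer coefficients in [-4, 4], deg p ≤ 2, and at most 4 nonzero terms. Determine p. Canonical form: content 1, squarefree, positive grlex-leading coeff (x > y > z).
x^2 - y^2 + 3*z

The degree is 2 — a hyperbolic paraboloid; a quadric.
Symmetries: mirror symmetry x ↦ −x ⇒ only even powers of x; the y ↦ −y reflection is a symmetry, so y appears only in even powers.
Observable constraints: it crosses the x-axis at the gridline x = 0; it meets the y-axis at y = 0 (among the integer gridlines).
Fitting integer coefficients to these (and the overall shape) gives p.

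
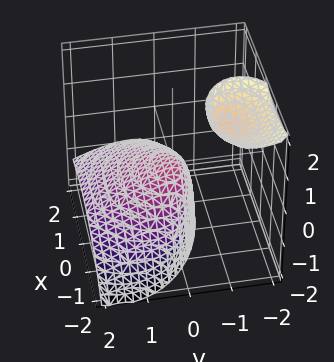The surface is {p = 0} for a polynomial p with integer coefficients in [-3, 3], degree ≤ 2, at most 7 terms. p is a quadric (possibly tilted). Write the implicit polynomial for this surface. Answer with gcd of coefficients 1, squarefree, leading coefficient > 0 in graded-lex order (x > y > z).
x^2 + x*z + 2*y^2 + 3*y*z + 2*z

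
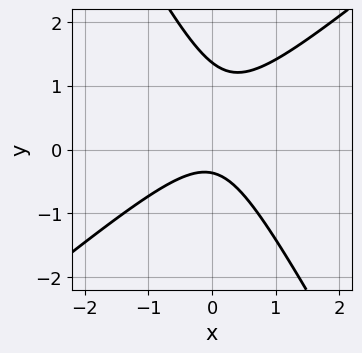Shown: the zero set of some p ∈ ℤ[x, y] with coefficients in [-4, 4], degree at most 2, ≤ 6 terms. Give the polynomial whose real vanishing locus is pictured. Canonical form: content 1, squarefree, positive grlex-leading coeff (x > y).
The degree is 2 — no degree-1 curve has this shape.
From the axis intercepts and sections: the curve avoids every integer x-axis point in the box.
Assembling these constraints gives the stated polynomial.

3*x^2 - 2*x*y - 2*y^2 + 2*y + 1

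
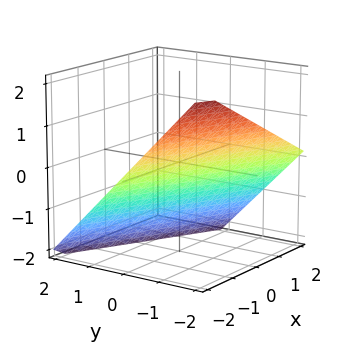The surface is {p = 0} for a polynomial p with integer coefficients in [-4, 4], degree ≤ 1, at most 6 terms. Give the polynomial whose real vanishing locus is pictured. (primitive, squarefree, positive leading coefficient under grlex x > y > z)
x + 2*y + 2*z + 2

1. deg p = 1.
2. Checking where it meets the axes: it crosses the y-axis at the gridline y = -1; one x-axis crossing is at x = -2.
3. Putting this together gives p.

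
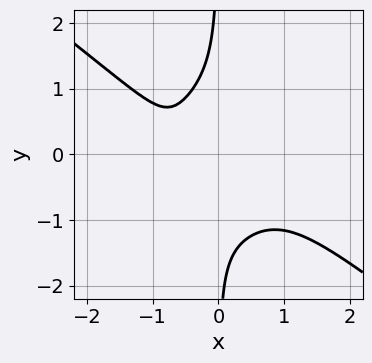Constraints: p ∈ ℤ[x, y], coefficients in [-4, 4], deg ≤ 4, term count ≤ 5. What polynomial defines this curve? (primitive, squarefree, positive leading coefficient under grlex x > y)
3*x^4 + 2*x^3*y + 3*x*y^3 + 2*x + 2

1. Degree: the shape is more complex than any degree-3 curve, so deg p = 4.
2. From the visible intercepts: it misses every integer gridline on the x-axis; the curve avoids every integer y-axis point in the box.
3. Assembling these constraints gives the stated polynomial.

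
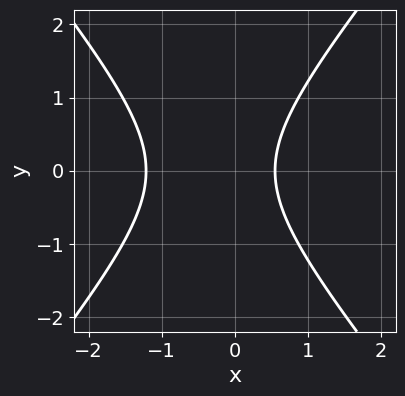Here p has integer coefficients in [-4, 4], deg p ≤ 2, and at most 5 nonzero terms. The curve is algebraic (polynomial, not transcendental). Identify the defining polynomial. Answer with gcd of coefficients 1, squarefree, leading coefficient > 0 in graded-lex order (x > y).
3*x^2 - 2*y^2 + 2*x - 2

deg p = 2. The shape is more complex than any degree-1 curve.
Symmetries: mirror symmetry y ↦ −y ⇒ only even powers of y.
Observable constraints: the curve avoids every integer y-axis point in the box.
Together with the visible shape, these determine p as stated.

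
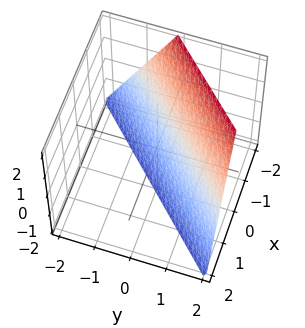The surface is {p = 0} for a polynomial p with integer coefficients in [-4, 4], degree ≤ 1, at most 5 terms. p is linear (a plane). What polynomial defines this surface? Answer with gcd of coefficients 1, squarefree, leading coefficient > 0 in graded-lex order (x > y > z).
2*x - 2*y + z + 2

(a) The degree is 1 — the surface is flat (a plane).
(b) From the visible intercepts: one z-axis crossing is at z = -2; it crosses the x-axis at the gridline x = -1.
(c) Solving for integer coefficients yields p as stated. Check: (0, 1, 0) on the y-axis lies on the surface, and p(0, 1, 0) = 0. ✓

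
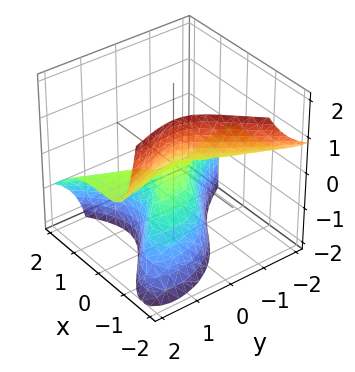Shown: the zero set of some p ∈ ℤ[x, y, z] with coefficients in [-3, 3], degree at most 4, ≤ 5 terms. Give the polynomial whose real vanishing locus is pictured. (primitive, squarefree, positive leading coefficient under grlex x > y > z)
2*x^3 + 3*x*y*z + 2*y^2*z + z^2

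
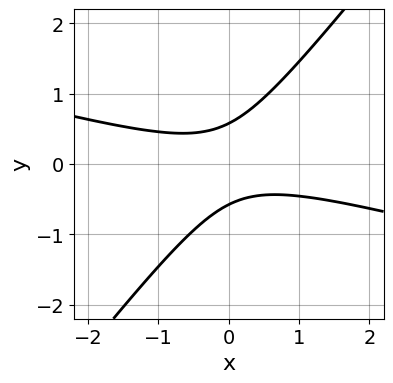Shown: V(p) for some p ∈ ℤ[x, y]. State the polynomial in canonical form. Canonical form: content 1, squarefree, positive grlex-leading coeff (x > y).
x^2 + 3*x*y - 3*y^2 + 1

(a) deg p = 2. The shape is more complex than any degree-1 curve.
(b) From the visible intercepts: it misses every integer gridline on the x-axis.
(c) The integer polynomial consistent with all of this is the stated p.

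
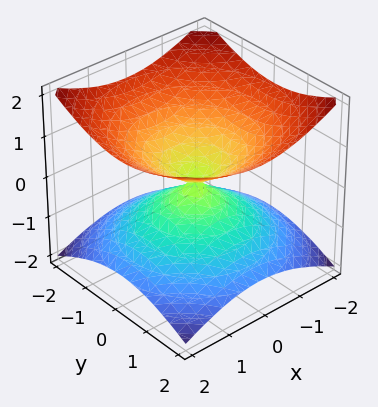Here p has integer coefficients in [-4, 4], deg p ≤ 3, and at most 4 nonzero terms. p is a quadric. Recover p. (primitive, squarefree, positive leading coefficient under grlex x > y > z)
The degree is 2 — two nappes meeting at a single point; a quadric.
Symmetries: rotational symmetry about the z-axis ⇒ p depends on x, y only through x² + y²; the z ↦ −z reflection is a symmetry, so z appears only in even powers.
Observable constraints: a circular section at z = 1 has radius between 1 and 2; it meets the y-axis at y = 0 (among the integer gridlines); it meets the z-axis at z = 0 (among the integer gridlines); it crosses the x-axis at the gridline x = 0.
Putting this together gives p.

x^2 + y^2 - 2*z^2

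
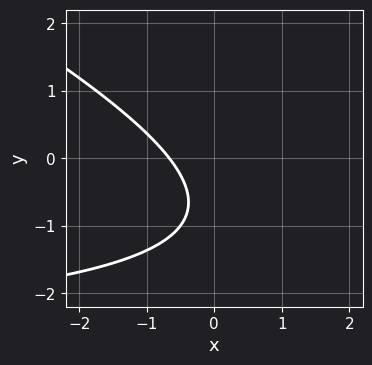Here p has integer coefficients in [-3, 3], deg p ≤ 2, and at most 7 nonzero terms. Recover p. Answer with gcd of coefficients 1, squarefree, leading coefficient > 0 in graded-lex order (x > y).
x*y + 2*y^2 + 3*x + 3*y + 2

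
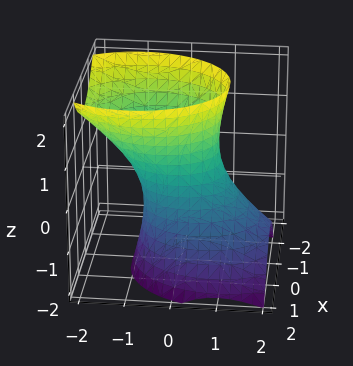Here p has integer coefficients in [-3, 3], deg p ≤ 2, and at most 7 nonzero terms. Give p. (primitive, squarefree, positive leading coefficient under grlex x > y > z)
First, the degree is 2 — no degree-1 surface has this shape.
Then, observable constraints: no z-intercept at any integer in the box; among the integer gridlines, it crosses the y-axis at y ∈ {-1, 1}.
Finally, putting this together gives p.

3*x^2 + x*z + 2*y^2 + 2*y*z - z^2 - 2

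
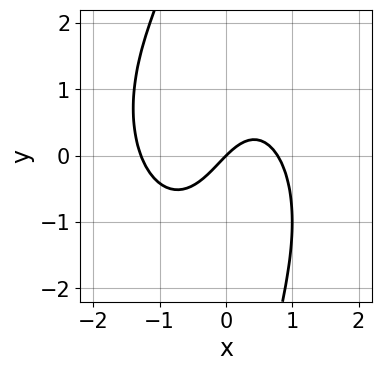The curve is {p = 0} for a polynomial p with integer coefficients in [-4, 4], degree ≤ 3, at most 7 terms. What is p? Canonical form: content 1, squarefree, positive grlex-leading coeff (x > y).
2*x^3 + x*y^2 + x^2 - 2*x + 2*y

(a) Degree: a generic line meets the curve in up to 3 points, so deg p = 3.
(b) From the visible intercepts: it crosses the x-axis at the gridline x = 0; one y-axis crossing is at y = 0.
(c) Putting this together gives p.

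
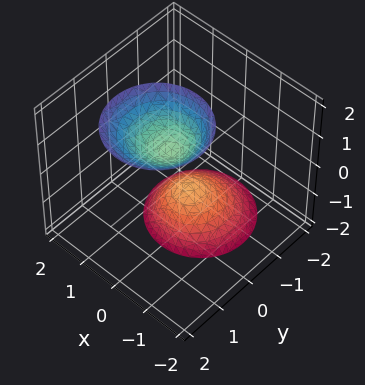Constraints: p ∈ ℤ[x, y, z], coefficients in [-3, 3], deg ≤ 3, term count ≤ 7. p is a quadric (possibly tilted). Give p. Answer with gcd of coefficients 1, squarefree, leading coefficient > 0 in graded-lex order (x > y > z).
There are 2 components.
deg p = 2.
Checking where it meets the axes: it misses every integer gridline on the x-axis; the surface avoids every integer y-axis point in the box; among the integer gridlines, it crosses the z-axis at z ∈ {-1, 1}.
Putting this together gives p.

3*x^2 + 3*y^2 - 2*y*z - z^2 + 1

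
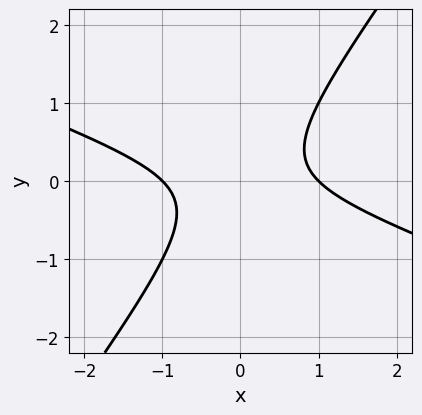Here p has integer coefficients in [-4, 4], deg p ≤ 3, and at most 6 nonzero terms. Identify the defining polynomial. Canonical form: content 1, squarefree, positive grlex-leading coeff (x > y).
x^2 + 2*x*y - 2*y^2 - 1

First, the degree is 2 — a generic line meets the curve in up to 2 points.
Then, reading off the gridlines: it misses every integer gridline on the y-axis; among the integer gridlines, it crosses the x-axis at x ∈ {-1, 1}.
Finally, together with the visible shape, these determine p as stated.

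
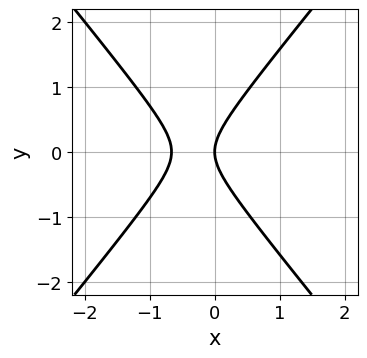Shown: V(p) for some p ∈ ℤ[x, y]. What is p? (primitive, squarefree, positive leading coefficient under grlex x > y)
(a) Degree: a generic line meets the curve in up to 2 points, so deg p = 2.
(b) Symmetries: mirror symmetry y ↦ −y ⇒ only even powers of y.
(c) Observable constraints: it meets the x-axis at x = 0 (among the integer gridlines); one y-axis crossing is at y = 0.
(d) These observations pin down the coefficients.

3*x^2 - 2*y^2 + 2*x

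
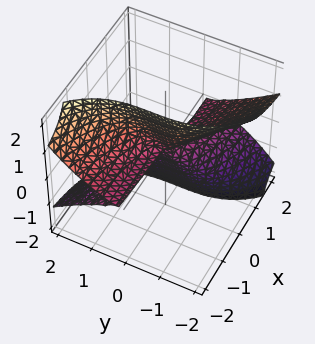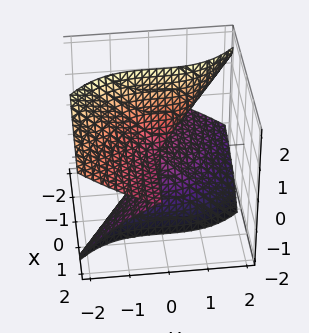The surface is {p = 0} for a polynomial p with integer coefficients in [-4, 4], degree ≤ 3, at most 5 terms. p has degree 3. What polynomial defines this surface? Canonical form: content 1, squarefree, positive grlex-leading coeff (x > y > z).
3*x*z^2 + y^3 + z^3

Degree: no degree-2 surface has this shape, so deg p = 3.
Reading off the gridlines: it crosses the z-axis at the gridline z = 0; it crosses the y-axis at the gridline y = 0.
Solving for integer coefficients yields p as stated. Check: (-2, 0, 0) on the x-axis lies on the surface, and p(-2, 0, 0) = 0. ✓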